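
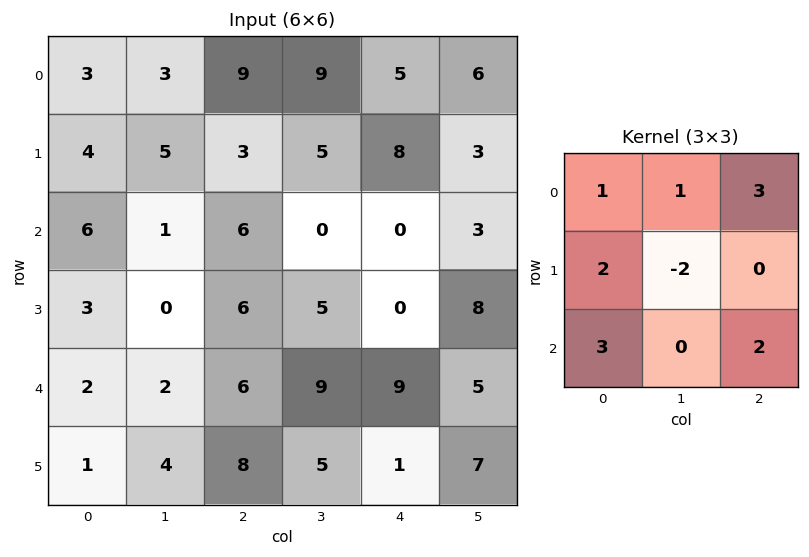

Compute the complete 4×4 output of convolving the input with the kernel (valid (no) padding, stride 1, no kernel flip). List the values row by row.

61 46 47 32
49 23 62 53
49 19 44 56
40 35 31 58

Output[0,0]: The receptive field on the input at this output position is [3 3 9 / 4 5 3 / 6 1 6]. Elementwise product with the kernel and sum: 3·1 + 3·1 + 9·3 + 4·2 + 5·-2 + 6·3 + 6·2.
Output[0,1]: The receptive field on the input at this output position is [3 9 9 / 5 3 5 / 1 6 0]. Elementwise product with the kernel and sum: 3·1 + 9·1 + 9·3 + 5·2 + 3·-2 + 1·3 + 0·2.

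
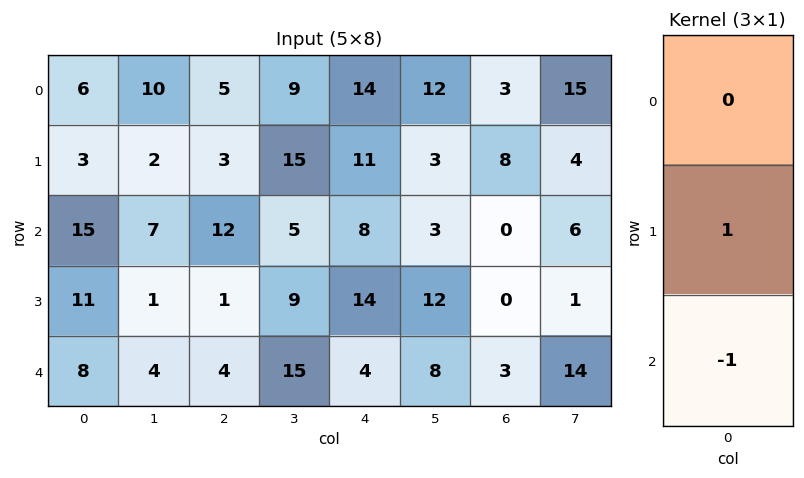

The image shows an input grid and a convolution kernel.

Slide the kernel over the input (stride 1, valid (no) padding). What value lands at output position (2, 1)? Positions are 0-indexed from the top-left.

The receptive field on the input at this output position is [7 / 1 / 4]. Elementwise product with the kernel and sum: 1·1 + 4·-1.

-3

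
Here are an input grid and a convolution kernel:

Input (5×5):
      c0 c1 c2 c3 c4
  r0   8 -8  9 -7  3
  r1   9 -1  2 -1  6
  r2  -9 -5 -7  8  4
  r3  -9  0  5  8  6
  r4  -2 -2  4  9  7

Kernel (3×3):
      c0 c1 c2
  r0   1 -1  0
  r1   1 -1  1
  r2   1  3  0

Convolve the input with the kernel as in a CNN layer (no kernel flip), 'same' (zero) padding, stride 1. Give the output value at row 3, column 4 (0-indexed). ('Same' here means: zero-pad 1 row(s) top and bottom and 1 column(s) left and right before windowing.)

36

The receptive field on the zero-padded input at this output position is [8 4 0 / 8 6 0 / 9 7 0]. Elementwise product with the kernel and sum: 8·1 + 4·-1 + 8·1 + 6·-1 + 0·1 + 9·1 + 7·3.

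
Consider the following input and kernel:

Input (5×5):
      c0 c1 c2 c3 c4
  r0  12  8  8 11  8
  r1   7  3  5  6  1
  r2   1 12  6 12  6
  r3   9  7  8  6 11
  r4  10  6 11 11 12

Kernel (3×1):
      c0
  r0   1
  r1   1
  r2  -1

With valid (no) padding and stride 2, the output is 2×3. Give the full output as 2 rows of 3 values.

18 7 3
0 3 5

Output[0,0]: The receptive field on the input at this output position is [12 / 7 / 1]. Elementwise product with the kernel and sum: 12·1 + 7·1 + 1·-1.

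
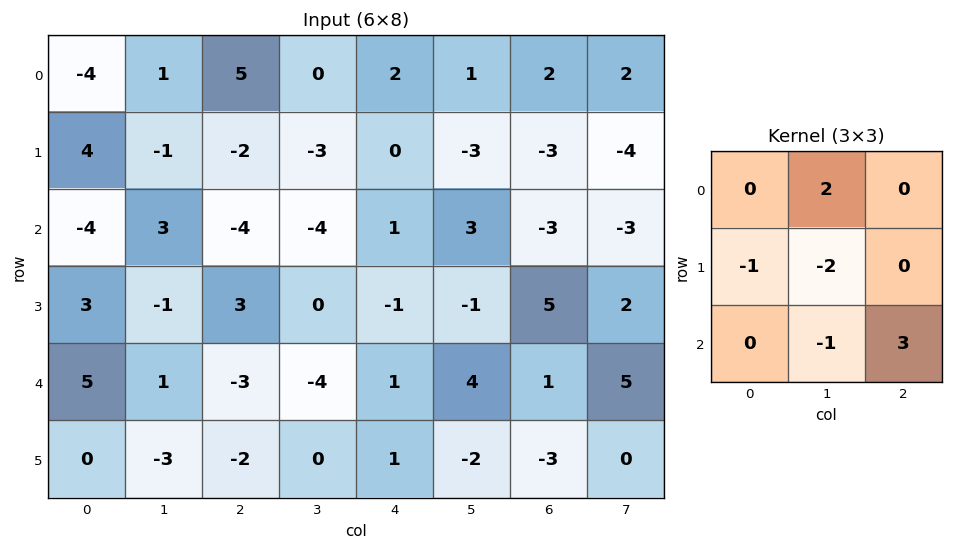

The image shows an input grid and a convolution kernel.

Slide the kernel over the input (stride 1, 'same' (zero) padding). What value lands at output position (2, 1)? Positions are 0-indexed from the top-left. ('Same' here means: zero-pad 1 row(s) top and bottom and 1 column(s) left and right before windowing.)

6

The receptive field on the zero-padded input at this output position is [4 -1 -2 / -4 3 -4 / 3 -1 3]. Elementwise product with the kernel and sum: -1·2 + -4·-1 + 3·-2 + -1·-1 + 3·3.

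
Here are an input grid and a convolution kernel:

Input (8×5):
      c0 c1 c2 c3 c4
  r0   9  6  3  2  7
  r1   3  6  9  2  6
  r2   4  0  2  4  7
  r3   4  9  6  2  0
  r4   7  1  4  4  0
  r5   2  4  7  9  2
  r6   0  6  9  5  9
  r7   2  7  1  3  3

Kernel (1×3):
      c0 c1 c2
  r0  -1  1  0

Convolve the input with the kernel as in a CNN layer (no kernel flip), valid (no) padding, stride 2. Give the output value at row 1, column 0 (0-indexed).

The receptive field on the input at this output position is [4 0 2]. Elementwise product with the kernel and sum: 4·-1 + 0·1.

-4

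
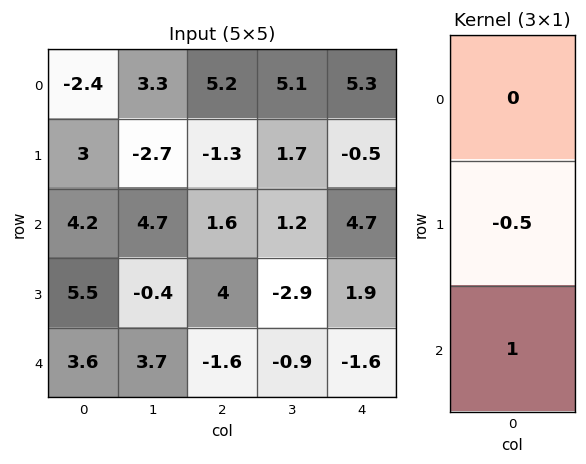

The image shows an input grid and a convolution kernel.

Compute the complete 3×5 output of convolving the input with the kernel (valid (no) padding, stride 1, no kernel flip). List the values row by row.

2.7 6.05 2.25 0.35 4.95
3.4 -2.75 3.2 -3.5 -0.45
0.85 3.9 -3.6 0.55 -2.55

Output[0,0]: The receptive field on the input at this output position is [-2.4 / 3 / 4.2]. Elementwise product with the kernel and sum: 3·-0.5 + 4.2·1.
Output[0,1]: The receptive field on the input at this output position is [3.3 / -2.7 / 4.7]. Elementwise product with the kernel and sum: -2.7·-0.5 + 4.7·1.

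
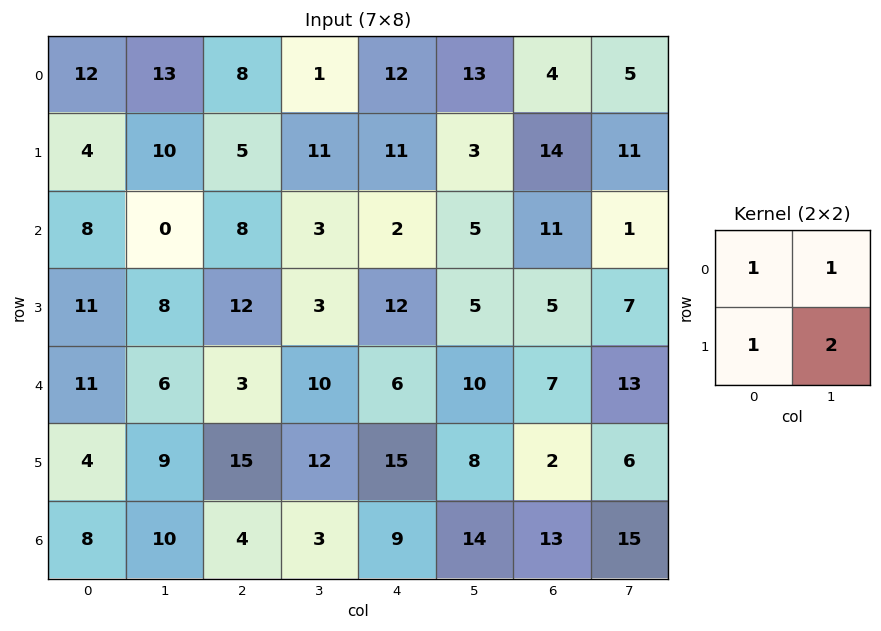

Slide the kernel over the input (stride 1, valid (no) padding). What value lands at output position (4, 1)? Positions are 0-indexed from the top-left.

48

The receptive field on the input at this output position is [6 3 / 9 15]. Elementwise product with the kernel and sum: 6·1 + 3·1 + 9·1 + 15·2.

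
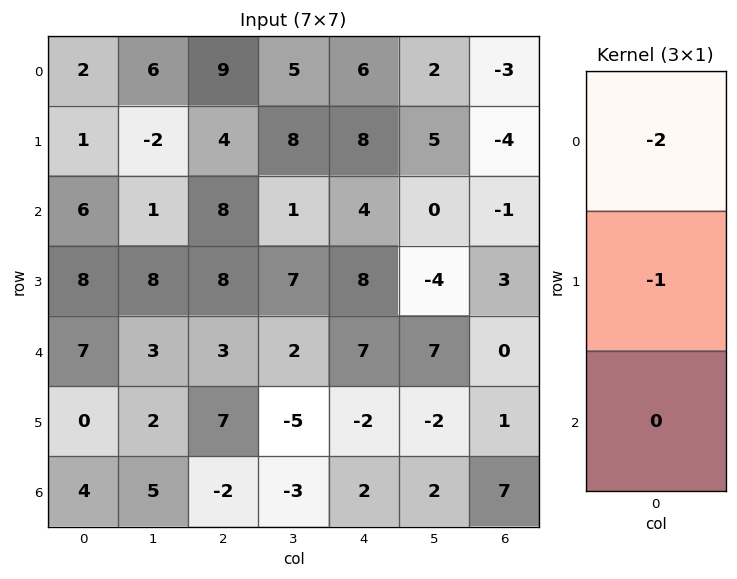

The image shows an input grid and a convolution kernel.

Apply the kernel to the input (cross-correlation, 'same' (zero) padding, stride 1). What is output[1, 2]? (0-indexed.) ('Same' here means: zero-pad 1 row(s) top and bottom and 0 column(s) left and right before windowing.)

-22

The receptive field on the zero-padded input at this output position is [9 / 4 / 8]. Elementwise product with the kernel and sum: 9·-2 + 4·-1.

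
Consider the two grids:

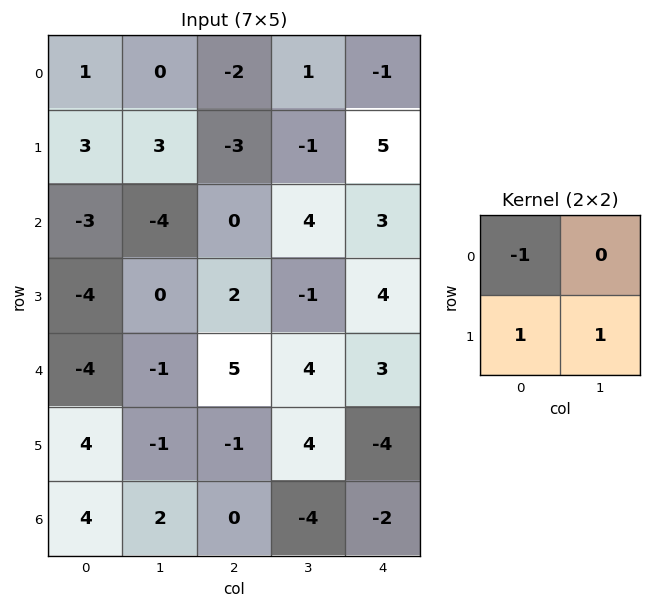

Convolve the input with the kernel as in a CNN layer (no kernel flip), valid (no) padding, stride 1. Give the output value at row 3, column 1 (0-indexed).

4

The receptive field on the input at this output position is [0 2 / -1 5]. Elementwise product with the kernel and sum: 0·-1 + -1·1 + 5·1.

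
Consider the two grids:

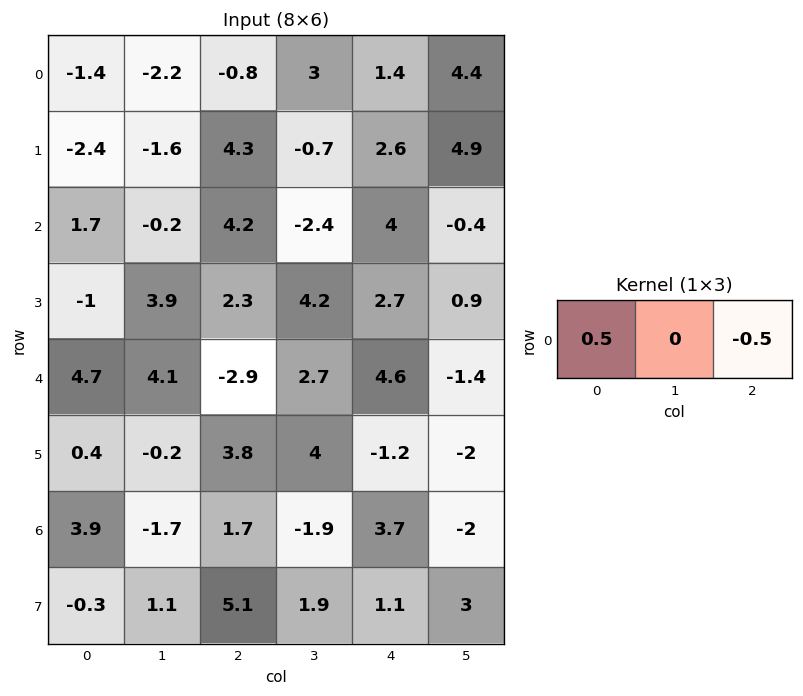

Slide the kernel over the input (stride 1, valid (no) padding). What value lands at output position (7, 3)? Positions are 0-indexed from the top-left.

The receptive field on the input at this output position is [1.9 1.1 3]. Elementwise product with the kernel and sum: 1.9·0.5 + 3·-0.5.

-0.55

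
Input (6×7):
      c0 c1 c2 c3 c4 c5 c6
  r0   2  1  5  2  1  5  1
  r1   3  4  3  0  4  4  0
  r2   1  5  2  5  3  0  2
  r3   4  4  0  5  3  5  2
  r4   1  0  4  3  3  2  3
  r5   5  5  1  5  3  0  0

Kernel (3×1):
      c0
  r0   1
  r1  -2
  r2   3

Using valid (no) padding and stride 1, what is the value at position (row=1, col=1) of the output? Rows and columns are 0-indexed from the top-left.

The receptive field on the input at this output position is [4 / 5 / 4]. Elementwise product with the kernel and sum: 4·1 + 5·-2 + 4·3.

6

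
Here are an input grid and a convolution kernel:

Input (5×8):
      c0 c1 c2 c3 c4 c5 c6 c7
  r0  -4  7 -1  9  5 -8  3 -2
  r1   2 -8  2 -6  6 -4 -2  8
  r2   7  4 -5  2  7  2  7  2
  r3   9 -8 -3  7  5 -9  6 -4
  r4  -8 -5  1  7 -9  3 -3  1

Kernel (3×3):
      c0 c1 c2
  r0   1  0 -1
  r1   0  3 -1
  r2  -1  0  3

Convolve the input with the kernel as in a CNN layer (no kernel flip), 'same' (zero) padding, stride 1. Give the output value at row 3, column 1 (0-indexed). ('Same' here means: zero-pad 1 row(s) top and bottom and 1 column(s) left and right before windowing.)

2

The receptive field on the zero-padded input at this output position is [7 4 -5 / 9 -8 -3 / -8 -5 1]. Elementwise product with the kernel and sum: 7·1 + -5·-1 + -8·3 + -3·-1 + -8·-1 + 1·3.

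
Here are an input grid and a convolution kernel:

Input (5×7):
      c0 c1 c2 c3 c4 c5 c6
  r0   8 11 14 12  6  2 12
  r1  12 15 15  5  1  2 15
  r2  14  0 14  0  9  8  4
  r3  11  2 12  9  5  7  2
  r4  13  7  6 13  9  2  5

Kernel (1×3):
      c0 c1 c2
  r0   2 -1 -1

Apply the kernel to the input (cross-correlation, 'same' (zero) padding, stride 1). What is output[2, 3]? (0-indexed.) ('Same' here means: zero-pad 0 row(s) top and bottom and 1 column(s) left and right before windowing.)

The receptive field on the zero-padded input at this output position is [14 0 9]. Elementwise product with the kernel and sum: 14·2 + 0·-1 + 9·-1.

19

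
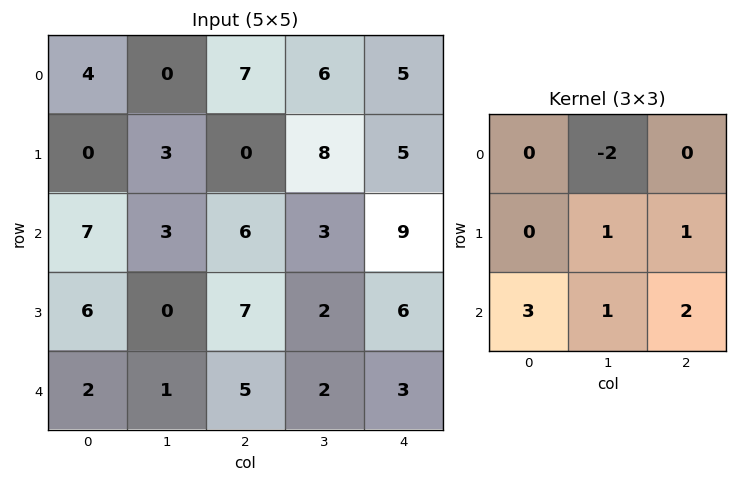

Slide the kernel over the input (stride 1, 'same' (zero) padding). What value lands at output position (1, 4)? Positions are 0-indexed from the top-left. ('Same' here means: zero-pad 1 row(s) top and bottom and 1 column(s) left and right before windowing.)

The receptive field on the zero-padded input at this output position is [6 5 0 / 8 5 0 / 3 9 0]. Elementwise product with the kernel and sum: 5·-2 + 5·1 + 0·1 + 3·3 + 9·1 + 0·2.

13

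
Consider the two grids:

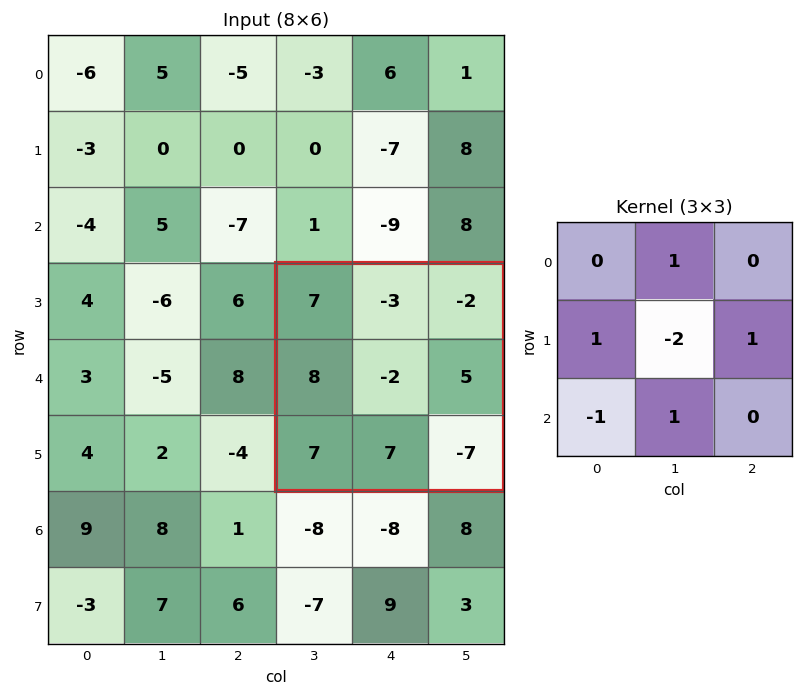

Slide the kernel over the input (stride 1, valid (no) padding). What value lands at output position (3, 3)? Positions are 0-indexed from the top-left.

The receptive field on the input at this output position is [7 -3 -2 / 8 -2 5 / 7 7 -7]. Elementwise product with the kernel and sum: -3·1 + 8·1 + -2·-2 + 5·1 + 7·-1 + 7·1.

14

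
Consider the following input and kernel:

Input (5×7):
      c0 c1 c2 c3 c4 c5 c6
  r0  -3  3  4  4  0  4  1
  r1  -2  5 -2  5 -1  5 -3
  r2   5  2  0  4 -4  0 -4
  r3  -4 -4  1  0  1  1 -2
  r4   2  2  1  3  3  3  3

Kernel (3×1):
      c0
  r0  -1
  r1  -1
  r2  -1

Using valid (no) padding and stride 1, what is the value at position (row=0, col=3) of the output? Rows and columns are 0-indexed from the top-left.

-13

The receptive field on the input at this output position is [4 / 5 / 4]. Elementwise product with the kernel and sum: 4·-1 + 5·-1 + 4·-1.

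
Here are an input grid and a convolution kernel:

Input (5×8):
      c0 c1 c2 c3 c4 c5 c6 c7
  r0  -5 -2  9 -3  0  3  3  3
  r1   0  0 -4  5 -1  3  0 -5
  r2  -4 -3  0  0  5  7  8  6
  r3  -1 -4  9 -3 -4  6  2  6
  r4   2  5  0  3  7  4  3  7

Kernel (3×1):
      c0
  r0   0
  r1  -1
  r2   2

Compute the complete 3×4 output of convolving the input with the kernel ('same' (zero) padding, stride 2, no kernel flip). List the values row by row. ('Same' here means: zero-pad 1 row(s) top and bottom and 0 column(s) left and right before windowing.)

5 -17 -2 -3
2 18 -13 -4
-2 0 -7 -3

Output[0,0]: The receptive field on the zero-padded input at this output position is [0 / -5 / 0]. Elementwise product with the kernel and sum: -5·-1 + 0·2.
Output[0,1]: The receptive field on the zero-padded input at this output position is [0 / 9 / -4]. Elementwise product with the kernel and sum: 9·-1 + -4·2.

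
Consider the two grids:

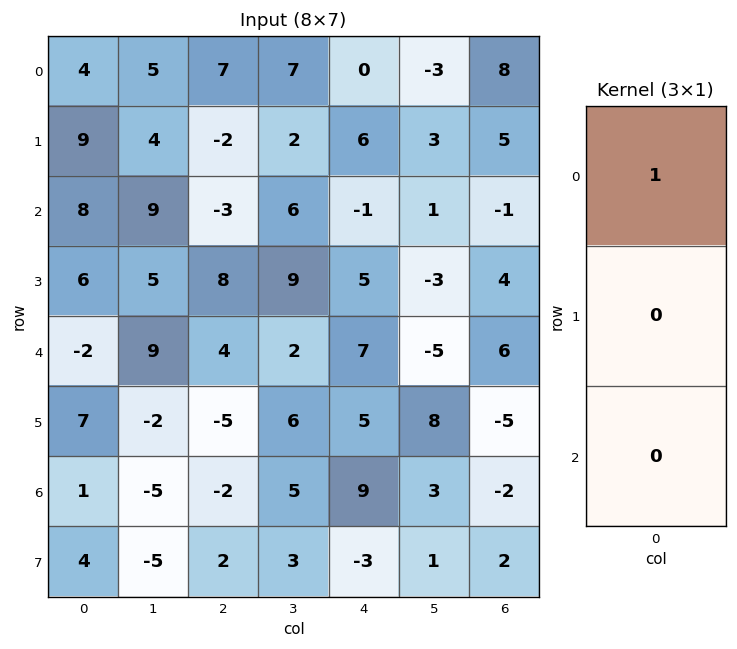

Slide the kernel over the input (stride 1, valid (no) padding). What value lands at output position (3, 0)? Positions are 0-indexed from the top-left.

6

The receptive field on the input at this output position is [6 / -2 / 7]. Elementwise product with the kernel and sum: 6·1.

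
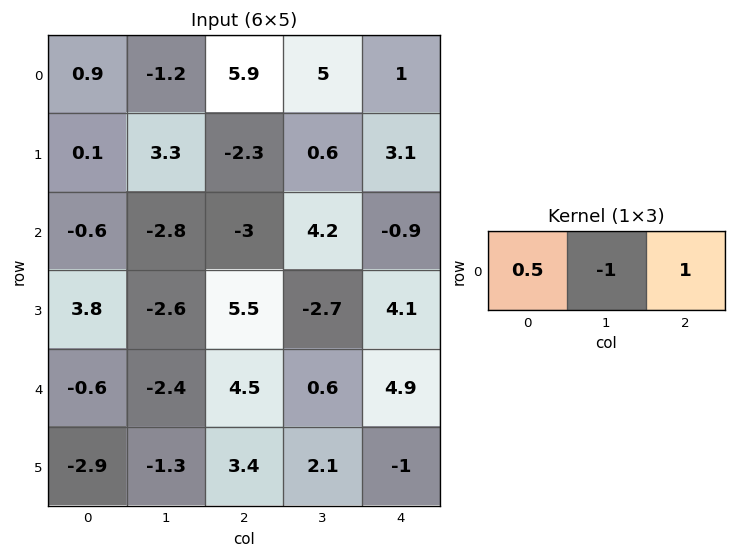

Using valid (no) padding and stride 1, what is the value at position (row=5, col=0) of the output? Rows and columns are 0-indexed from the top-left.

The receptive field on the input at this output position is [-2.9 -1.3 3.4]. Elementwise product with the kernel and sum: -2.9·0.5 + -1.3·-1 + 3.4·1.

3.25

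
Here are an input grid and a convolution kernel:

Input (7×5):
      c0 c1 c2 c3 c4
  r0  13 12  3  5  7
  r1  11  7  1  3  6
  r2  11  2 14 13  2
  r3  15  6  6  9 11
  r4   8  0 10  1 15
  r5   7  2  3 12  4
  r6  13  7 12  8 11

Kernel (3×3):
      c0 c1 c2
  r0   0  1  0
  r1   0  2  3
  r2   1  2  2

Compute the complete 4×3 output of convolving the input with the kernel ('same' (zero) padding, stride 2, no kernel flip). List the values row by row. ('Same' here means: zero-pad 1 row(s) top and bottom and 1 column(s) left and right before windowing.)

Output[0,0]: The receptive field on the zero-padded input at this output position is [0 0 0 / 0 13 12 / 0 11 7]. Elementwise product with the kernel and sum: 0·1 + 13·2 + 12·3 + 0·1 + 11·2 + 7·2.
Output[0,1]: The receptive field on the zero-padded input at this output position is [0 0 0 / 12 3 5 / 7 1 3]. Elementwise product with the kernel and sum: 0·1 + 3·2 + 5·3 + 7·1 + 1·2 + 3·2.

98 36 29
81 104 41
49 61 61
54 51 26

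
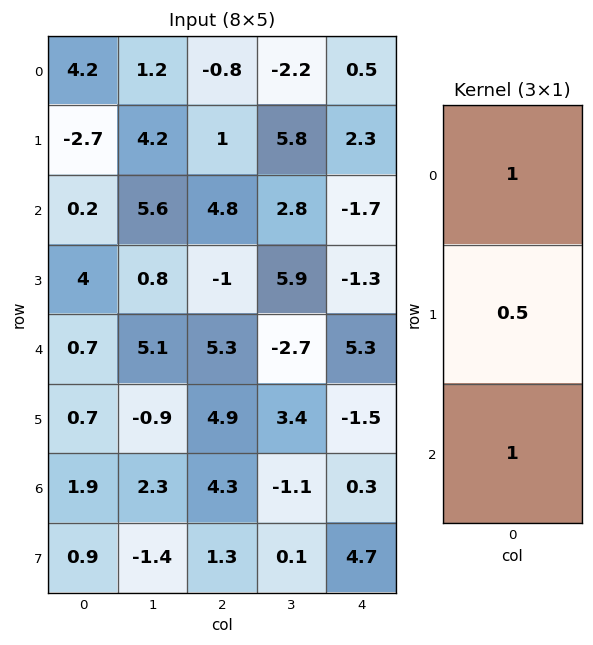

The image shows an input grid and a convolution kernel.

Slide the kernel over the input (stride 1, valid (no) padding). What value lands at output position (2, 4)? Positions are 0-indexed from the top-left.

The receptive field on the input at this output position is [-1.7 / -1.3 / 5.3]. Elementwise product with the kernel and sum: -1.7·1 + -1.3·0.5 + 5.3·1.

2.95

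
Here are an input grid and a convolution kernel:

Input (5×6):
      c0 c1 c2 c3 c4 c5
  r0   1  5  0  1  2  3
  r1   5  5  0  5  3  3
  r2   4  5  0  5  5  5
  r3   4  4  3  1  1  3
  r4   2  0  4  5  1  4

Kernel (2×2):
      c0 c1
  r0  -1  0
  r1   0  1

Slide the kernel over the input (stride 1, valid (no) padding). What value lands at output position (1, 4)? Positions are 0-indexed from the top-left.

The receptive field on the input at this output position is [3 3 / 5 5]. Elementwise product with the kernel and sum: 3·-1 + 5·1.

2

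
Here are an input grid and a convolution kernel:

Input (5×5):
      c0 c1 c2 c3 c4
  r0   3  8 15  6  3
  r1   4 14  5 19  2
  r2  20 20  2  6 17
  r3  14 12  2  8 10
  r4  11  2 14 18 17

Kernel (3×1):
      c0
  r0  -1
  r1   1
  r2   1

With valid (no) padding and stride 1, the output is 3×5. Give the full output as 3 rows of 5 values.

21 26 -8 19 16
30 18 -1 -5 25
5 -6 14 20 10

Output[0,0]: The receptive field on the input at this output position is [3 / 4 / 20]. Elementwise product with the kernel and sum: 3·-1 + 4·1 + 20·1.
Output[0,1]: The receptive field on the input at this output position is [8 / 14 / 20]. Elementwise product with the kernel and sum: 8·-1 + 14·1 + 20·1.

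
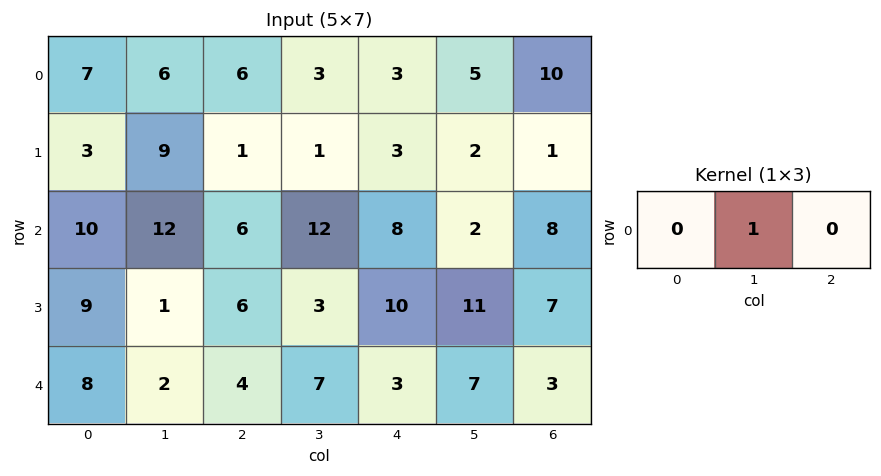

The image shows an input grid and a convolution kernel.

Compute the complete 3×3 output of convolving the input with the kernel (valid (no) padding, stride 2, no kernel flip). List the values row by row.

Output[0,0]: The receptive field on the input at this output position is [7 6 6]. Elementwise product with the kernel and sum: 6·1.
Output[0,1]: The receptive field on the input at this output position is [6 3 3]. Elementwise product with the kernel and sum: 3·1.

6 3 5
12 12 2
2 7 7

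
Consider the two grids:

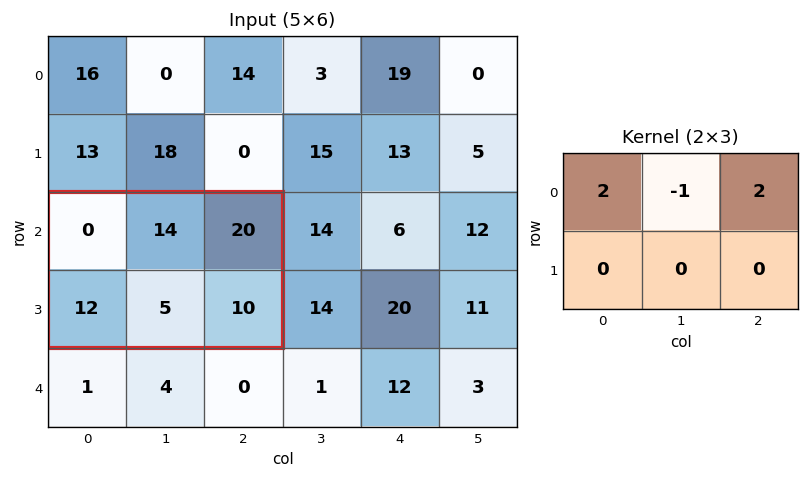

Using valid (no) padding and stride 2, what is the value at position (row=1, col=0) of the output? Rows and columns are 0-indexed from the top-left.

The receptive field on the input at this output position is [0 14 20 / 12 5 10]. Elementwise product with the kernel and sum: 0·2 + 14·-1 + 20·2.

26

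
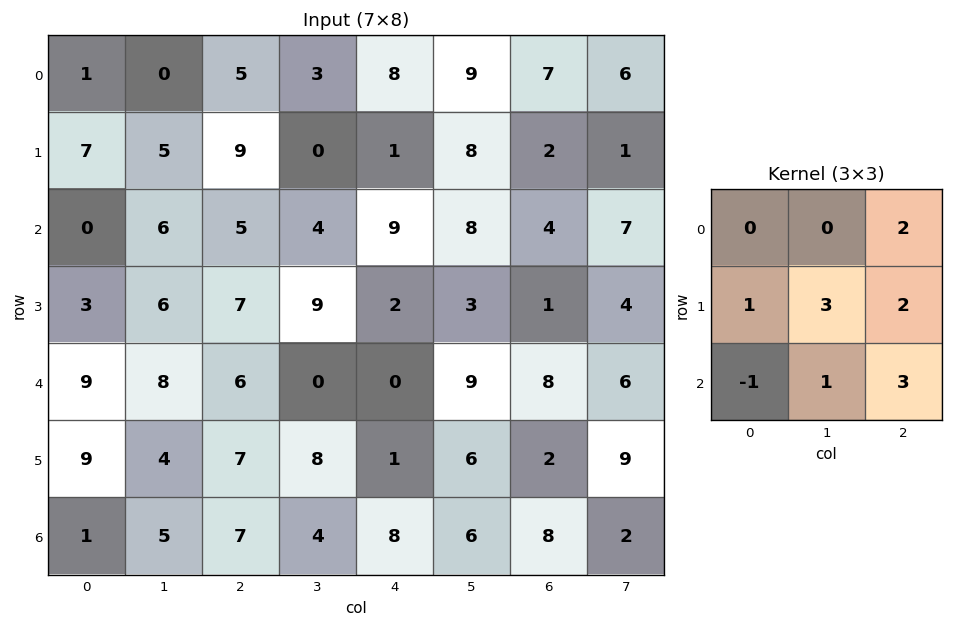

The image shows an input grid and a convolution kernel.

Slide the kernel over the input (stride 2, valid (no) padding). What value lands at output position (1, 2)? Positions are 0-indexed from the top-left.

54

The receptive field on the input at this output position is [9 8 4 / 2 3 1 / 0 9 8]. Elementwise product with the kernel and sum: 4·2 + 2·1 + 3·3 + 1·2 + 0·-1 + 9·1 + 8·3.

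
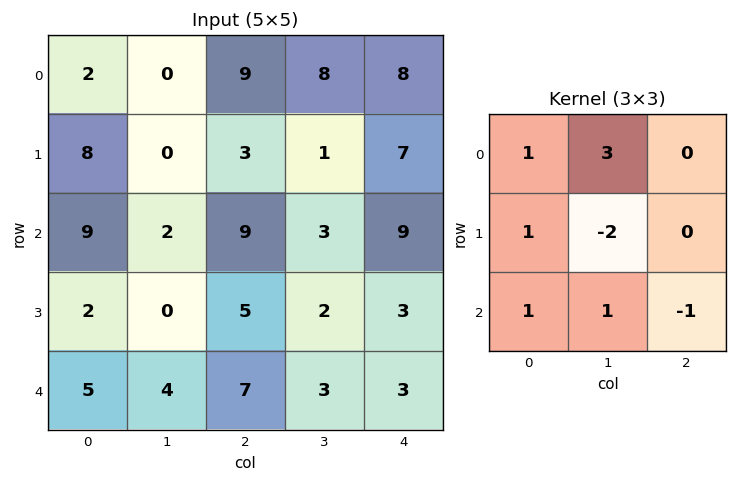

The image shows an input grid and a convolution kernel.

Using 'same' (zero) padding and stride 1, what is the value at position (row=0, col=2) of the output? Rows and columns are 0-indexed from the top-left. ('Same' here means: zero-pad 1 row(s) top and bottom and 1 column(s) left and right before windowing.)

The receptive field on the zero-padded input at this output position is [0 0 0 / 0 9 8 / 0 3 1]. Elementwise product with the kernel and sum: 0·1 + 0·3 + 0·1 + 9·-2 + 0·1 + 3·1 + 1·-1.

-16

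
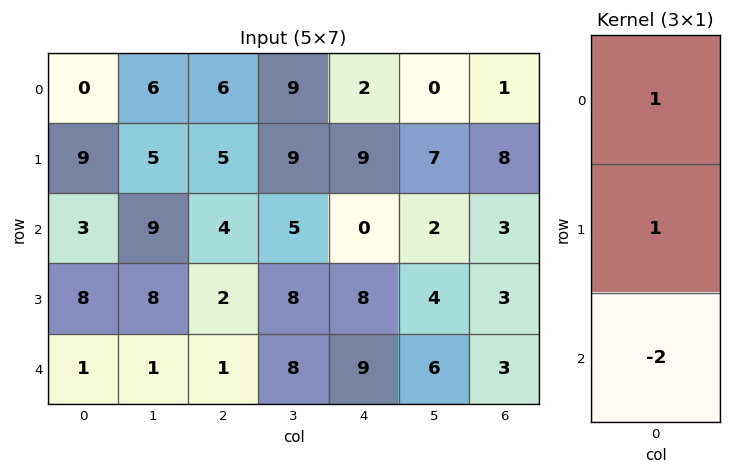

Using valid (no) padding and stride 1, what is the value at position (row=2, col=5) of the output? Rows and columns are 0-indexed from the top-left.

-6

The receptive field on the input at this output position is [2 / 4 / 6]. Elementwise product with the kernel and sum: 2·1 + 4·1 + 6·-2.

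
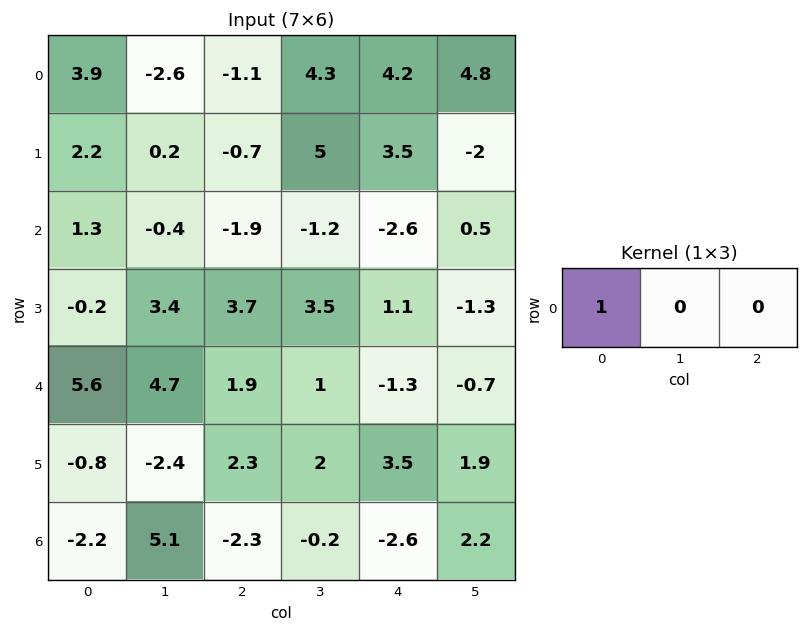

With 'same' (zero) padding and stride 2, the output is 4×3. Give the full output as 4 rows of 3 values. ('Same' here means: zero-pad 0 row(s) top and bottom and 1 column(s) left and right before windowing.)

Output[0,0]: The receptive field on the zero-padded input at this output position is [0 3.9 -2.6]. Elementwise product with the kernel and sum: 0·1.
Output[0,1]: The receptive field on the zero-padded input at this output position is [-2.6 -1.1 4.3]. Elementwise product with the kernel and sum: -2.6·1.

0 -2.6 4.3
0 -0.4 -1.2
0 4.7 1
0 5.1 -0.2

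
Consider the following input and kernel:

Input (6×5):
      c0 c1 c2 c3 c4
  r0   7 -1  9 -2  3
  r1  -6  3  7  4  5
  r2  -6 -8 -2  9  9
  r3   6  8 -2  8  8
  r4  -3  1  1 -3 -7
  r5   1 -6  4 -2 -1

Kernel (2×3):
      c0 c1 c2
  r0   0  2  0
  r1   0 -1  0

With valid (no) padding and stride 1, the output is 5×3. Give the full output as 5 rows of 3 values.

-5 11 -8
14 16 -1
-24 -2 10
15 -5 19
8 -2 -4

Output[0,0]: The receptive field on the input at this output position is [7 -1 9 / -6 3 7]. Elementwise product with the kernel and sum: -1·2 + 3·-1.
Output[0,1]: The receptive field on the input at this output position is [-1 9 -2 / 3 7 4]. Elementwise product with the kernel and sum: 9·2 + 7·-1.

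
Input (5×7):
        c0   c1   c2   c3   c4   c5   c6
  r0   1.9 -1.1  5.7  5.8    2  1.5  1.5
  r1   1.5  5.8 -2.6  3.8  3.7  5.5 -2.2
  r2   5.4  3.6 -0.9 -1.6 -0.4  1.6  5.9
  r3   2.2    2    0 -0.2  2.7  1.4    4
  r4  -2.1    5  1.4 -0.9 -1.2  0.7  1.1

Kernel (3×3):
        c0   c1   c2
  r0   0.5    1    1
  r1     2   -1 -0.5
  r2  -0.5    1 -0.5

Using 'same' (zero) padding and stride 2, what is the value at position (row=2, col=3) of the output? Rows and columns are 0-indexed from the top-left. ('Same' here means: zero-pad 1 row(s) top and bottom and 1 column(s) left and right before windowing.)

The receptive field on the zero-padded input at this output position is [1.4 4 0 / 0.7 1.1 0 / 0 0 0]. Elementwise product with the kernel and sum: 1.4·0.5 + 4·1 + 0·1 + 0.7·2 + 1.1·-1 + 0·-0.5 + 0·-0.5 + 0·1 + 0·-0.5.

5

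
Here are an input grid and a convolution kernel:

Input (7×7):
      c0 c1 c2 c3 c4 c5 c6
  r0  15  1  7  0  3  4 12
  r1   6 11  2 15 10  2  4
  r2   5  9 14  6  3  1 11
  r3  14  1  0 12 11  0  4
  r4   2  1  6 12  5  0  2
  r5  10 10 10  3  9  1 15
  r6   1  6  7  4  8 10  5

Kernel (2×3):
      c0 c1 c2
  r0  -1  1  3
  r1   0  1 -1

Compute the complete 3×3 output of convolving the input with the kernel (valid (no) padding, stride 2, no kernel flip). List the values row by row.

16 7 35
47 2 27
17 15 -13

Output[0,0]: The receptive field on the input at this output position is [15 1 7 / 6 11 2]. Elementwise product with the kernel and sum: 15·-1 + 1·1 + 7·3 + 11·1 + 2·-1.
Output[0,1]: The receptive field on the input at this output position is [7 0 3 / 2 15 10]. Elementwise product with the kernel and sum: 7·-1 + 0·1 + 3·3 + 15·1 + 10·-1.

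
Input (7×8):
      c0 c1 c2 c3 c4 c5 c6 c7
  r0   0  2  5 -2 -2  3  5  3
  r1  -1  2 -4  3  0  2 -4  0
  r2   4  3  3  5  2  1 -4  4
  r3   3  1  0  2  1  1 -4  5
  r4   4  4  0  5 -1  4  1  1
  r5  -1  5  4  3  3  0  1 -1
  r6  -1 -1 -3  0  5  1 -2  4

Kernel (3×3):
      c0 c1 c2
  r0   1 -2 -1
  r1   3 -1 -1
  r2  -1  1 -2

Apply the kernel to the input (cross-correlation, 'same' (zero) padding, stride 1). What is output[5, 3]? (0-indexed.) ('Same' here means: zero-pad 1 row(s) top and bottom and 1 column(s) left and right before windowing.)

The receptive field on the zero-padded input at this output position is [0 5 -1 / 4 3 3 / -3 0 5]. Elementwise product with the kernel and sum: 0·1 + 5·-2 + -1·-1 + 4·3 + 3·-1 + 3·-1 + -3·-1 + 0·1 + 5·-2.

-10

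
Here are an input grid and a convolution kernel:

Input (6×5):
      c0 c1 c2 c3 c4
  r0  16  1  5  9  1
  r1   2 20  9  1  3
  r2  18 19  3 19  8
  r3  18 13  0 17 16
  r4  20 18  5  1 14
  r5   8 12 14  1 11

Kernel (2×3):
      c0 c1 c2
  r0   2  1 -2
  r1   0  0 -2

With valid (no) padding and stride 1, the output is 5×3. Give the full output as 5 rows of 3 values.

Output[0,0]: The receptive field on the input at this output position is [16 1 5 / 2 20 9]. Elementwise product with the kernel and sum: 16·2 + 1·1 + 5·-2 + 9·-2.
Output[0,1]: The receptive field on the input at this output position is [1 5 9 / 20 9 1]. Elementwise product with the kernel and sum: 1·2 + 5·1 + 9·-2 + 1·-2.

5 -13 11
0 9 -3
49 -31 -23
39 -10 -43
20 37 -39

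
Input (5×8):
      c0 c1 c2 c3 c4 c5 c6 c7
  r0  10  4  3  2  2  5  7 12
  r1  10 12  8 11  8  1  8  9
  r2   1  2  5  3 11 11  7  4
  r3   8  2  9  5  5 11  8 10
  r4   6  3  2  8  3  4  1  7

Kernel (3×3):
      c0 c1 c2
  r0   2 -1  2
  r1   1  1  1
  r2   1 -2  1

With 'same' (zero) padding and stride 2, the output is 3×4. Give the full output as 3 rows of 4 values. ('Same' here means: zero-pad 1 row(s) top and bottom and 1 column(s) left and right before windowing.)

Output[0,0]: The receptive field on the zero-padded input at this output position is [0 0 0 / 0 10 4 / 0 10 12]. Elementwise product with the kernel and sum: 0·2 + 0·-1 + 0·2 + 0·1 + 10·1 + 4·1 + 0·1 + 10·-2 + 12·1.
Output[0,1]: The receptive field on the zero-padded input at this output position is [0 0 0 / 4 3 2 / 12 8 11]. Elementwise product with the kernel and sum: 0·2 + 0·-1 + 0·2 + 4·1 + 3·1 + 2·1 + 12·1 + 8·-2 + 11·1.

6 16 5 18
3 37 47 39
5 18 42 46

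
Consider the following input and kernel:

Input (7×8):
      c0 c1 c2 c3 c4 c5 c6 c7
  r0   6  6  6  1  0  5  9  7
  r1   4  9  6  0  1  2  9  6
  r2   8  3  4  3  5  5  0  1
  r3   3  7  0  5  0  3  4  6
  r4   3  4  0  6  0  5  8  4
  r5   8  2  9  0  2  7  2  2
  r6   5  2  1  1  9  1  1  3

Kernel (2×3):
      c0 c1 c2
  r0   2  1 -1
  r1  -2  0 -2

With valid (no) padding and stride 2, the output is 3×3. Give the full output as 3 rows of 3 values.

Output[0,0]: The receptive field on the input at this output position is [6 6 6 / 4 9 6]. Elementwise product with the kernel and sum: 6·2 + 6·1 + 6·-1 + 4·-2 + 6·-2.
Output[0,1]: The receptive field on the input at this output position is [6 1 0 / 6 0 1]. Elementwise product with the kernel and sum: 6·2 + 1·1 + 0·-1 + 6·-2 + 1·-2.

-8 -1 -24
9 6 7
-24 -16 -11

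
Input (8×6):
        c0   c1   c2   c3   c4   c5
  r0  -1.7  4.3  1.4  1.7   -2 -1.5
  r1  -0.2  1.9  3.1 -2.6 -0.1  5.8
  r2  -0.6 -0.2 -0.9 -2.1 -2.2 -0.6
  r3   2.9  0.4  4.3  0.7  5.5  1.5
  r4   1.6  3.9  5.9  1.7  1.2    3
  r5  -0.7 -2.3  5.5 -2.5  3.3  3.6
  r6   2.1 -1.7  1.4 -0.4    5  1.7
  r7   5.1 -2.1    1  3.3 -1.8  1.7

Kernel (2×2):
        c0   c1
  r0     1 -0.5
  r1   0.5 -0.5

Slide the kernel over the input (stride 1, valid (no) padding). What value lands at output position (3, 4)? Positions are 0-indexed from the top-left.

The receptive field on the input at this output position is [5.5 1.5 / 1.2 3]. Elementwise product with the kernel and sum: 5.5·1 + 1.5·-0.5 + 1.2·0.5 + 3·-0.5.

3.85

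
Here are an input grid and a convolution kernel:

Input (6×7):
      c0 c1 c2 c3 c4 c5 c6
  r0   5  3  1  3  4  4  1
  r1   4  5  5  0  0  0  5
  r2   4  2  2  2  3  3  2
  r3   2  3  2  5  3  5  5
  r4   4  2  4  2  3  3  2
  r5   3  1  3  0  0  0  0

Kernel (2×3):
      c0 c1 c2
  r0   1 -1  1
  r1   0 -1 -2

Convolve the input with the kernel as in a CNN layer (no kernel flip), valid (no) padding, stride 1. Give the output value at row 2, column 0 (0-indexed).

-3

The receptive field on the input at this output position is [4 2 2 / 2 3 2]. Elementwise product with the kernel and sum: 4·1 + 2·-1 + 2·1 + 3·-1 + 2·-2.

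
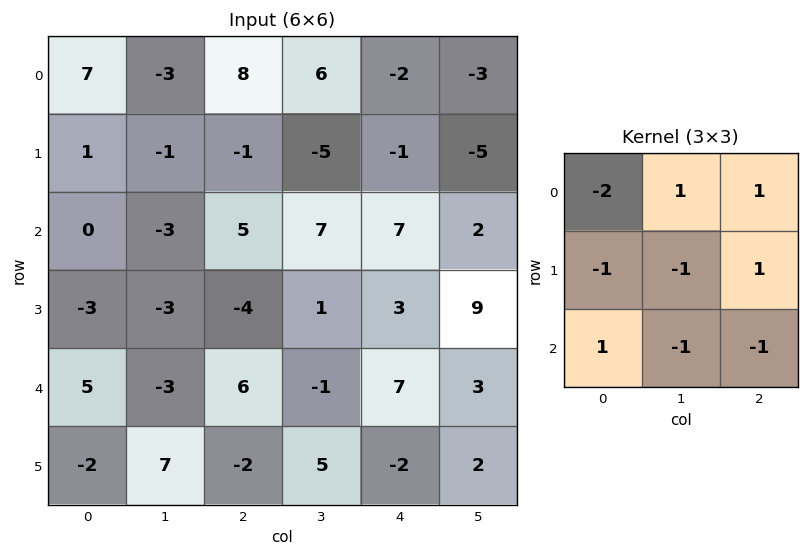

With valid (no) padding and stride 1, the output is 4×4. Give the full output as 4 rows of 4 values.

Output[0,0]: The receptive field on the input at this output position is [7 -3 8 / 1 -1 -1 / 0 -3 5]. Elementwise product with the kernel and sum: 7·-2 + -3·1 + 8·1 + 1·-1 + -1·-1 + -1·1 + 0·1 + -3·-1 + 5·-1.
Output[0,1]: The receptive field on the input at this output position is [-3 8 6 / -1 -1 -5 / -3 5 7]. Elementwise product with the kernel and sum: -3·-2 + 8·1 + 6·1 + -1·-1 + -1·-1 + -5·1 + -3·1 + 5·-1 + 7·-1.

-12 2 -16 -18
8 1 -17 -19
6 18 10 -11
-4 3 9 12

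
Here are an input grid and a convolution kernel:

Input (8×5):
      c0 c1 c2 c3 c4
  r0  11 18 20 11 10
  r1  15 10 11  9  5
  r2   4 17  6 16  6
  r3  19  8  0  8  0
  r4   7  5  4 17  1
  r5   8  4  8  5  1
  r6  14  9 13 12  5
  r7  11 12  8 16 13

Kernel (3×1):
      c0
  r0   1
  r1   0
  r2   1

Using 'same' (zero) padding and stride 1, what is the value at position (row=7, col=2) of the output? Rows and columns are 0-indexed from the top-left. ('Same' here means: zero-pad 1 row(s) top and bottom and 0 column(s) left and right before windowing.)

13

The receptive field on the zero-padded input at this output position is [13 / 8 / 0]. Elementwise product with the kernel and sum: 13·1 + 0·1.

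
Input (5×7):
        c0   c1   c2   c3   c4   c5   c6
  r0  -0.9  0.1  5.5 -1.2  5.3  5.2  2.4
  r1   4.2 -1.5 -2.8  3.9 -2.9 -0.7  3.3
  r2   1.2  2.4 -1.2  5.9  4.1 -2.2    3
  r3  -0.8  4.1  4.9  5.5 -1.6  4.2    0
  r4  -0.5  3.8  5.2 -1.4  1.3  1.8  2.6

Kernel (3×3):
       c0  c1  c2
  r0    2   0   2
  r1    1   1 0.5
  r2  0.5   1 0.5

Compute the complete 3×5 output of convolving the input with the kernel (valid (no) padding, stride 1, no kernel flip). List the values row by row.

Output[0,0]: The receptive field on the input at this output position is [-0.9 0.1 5.5 / 4.2 -1.5 -2.8 / 1.2 2.4 -1.2]. Elementwise product with the kernel and sum: -0.9·2 + 5.5·2 + 4.2·1 + -1.5·1 + -2.8·0.5 + 1.2·0.5 + 2.4·1 + -1.2·0.5.

12.9 -1.6 28.6 14.6 14.8
11.95 18.65 2.5 18.55 7.6
11.9 34.75 17.25 14.9 20.55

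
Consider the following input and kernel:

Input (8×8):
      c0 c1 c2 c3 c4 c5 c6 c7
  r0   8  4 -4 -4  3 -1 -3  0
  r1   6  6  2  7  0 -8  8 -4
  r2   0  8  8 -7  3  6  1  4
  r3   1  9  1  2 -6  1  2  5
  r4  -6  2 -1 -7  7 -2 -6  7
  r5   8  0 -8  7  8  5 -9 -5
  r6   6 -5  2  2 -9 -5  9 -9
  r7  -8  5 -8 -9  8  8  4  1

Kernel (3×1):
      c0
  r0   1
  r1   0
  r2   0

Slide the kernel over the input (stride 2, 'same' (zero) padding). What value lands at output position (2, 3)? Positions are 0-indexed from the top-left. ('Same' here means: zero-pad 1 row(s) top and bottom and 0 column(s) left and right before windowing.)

2

The receptive field on the zero-padded input at this output position is [2 / -6 / -9]. Elementwise product with the kernel and sum: 2·1.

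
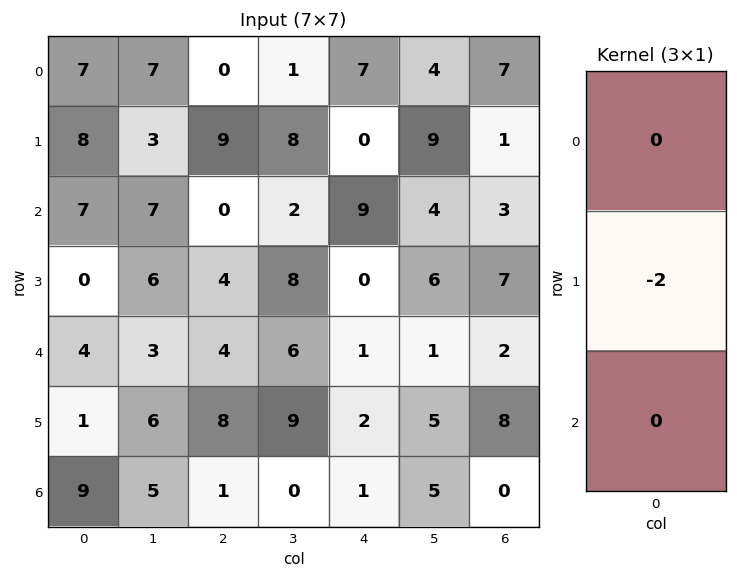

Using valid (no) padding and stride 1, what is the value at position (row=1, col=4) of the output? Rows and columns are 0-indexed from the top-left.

The receptive field on the input at this output position is [0 / 9 / 0]. Elementwise product with the kernel and sum: 9·-2.

-18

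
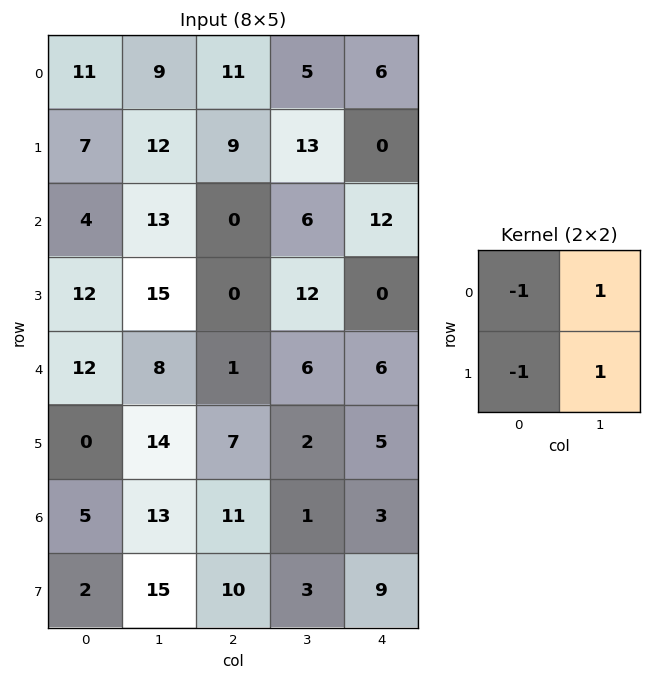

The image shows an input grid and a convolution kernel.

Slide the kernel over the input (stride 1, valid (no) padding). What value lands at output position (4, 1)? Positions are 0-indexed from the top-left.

The receptive field on the input at this output position is [8 1 / 14 7]. Elementwise product with the kernel and sum: 8·-1 + 1·1 + 14·-1 + 7·1.

-14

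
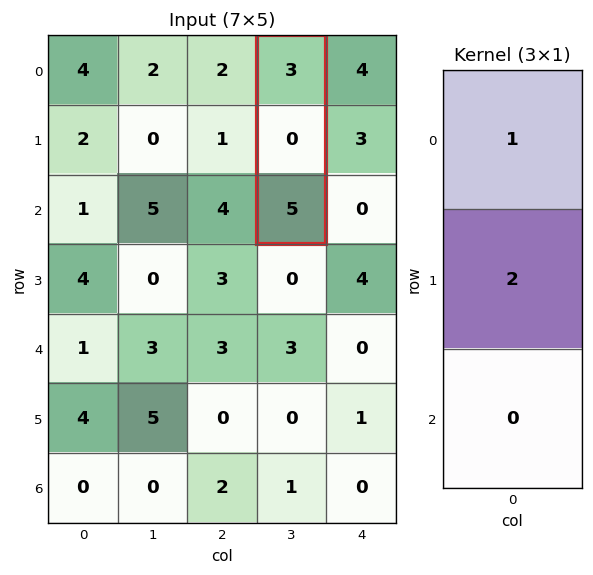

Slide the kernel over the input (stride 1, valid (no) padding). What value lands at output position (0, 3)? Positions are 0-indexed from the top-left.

The receptive field on the input at this output position is [3 / 0 / 5]. Elementwise product with the kernel and sum: 3·1 + 0·2.

3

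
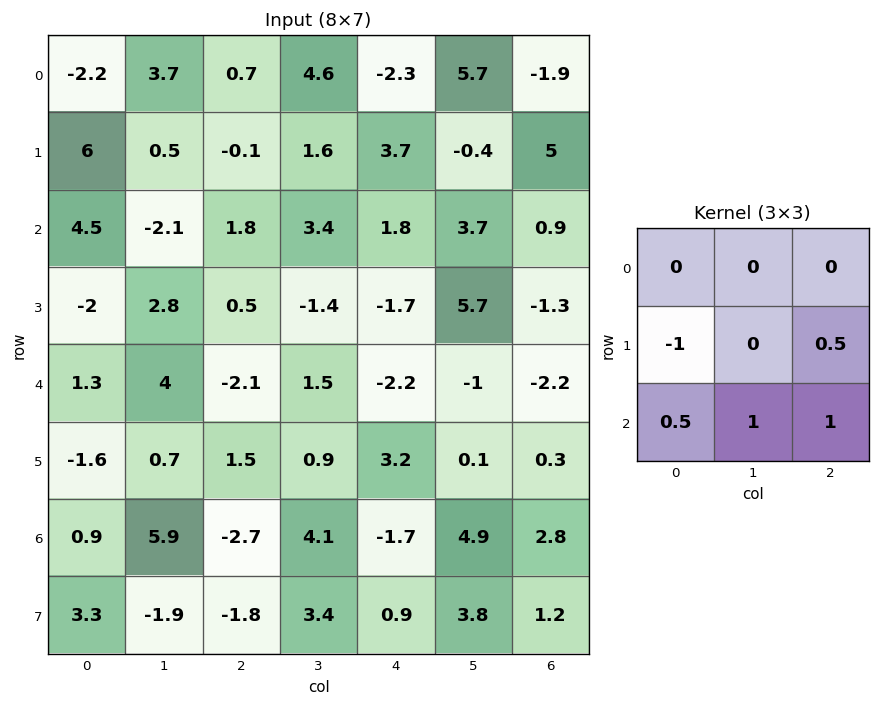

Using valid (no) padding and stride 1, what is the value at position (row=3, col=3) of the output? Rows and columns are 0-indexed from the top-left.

The receptive field on the input at this output position is [-1.4 -1.7 5.7 / 1.5 -2.2 -1 / 0.9 3.2 0.1]. Elementwise product with the kernel and sum: 1.5·-1 + -1·0.5 + 0.9·0.5 + 3.2·1 + 0.1·1.

1.75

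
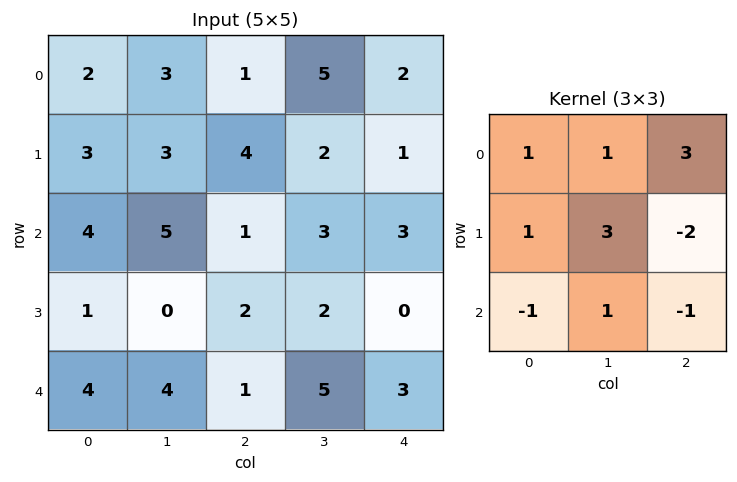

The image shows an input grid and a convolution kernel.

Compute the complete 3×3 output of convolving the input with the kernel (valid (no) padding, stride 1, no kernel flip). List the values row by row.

Output[0,0]: The receptive field on the input at this output position is [2 3 1 / 3 3 4 / 4 5 1]. Elementwise product with the kernel and sum: 2·1 + 3·1 + 1·3 + 3·1 + 3·3 + 4·-2 + 4·-1 + 5·1 + 1·-1.

12 23 19
32 15 13
8 9 22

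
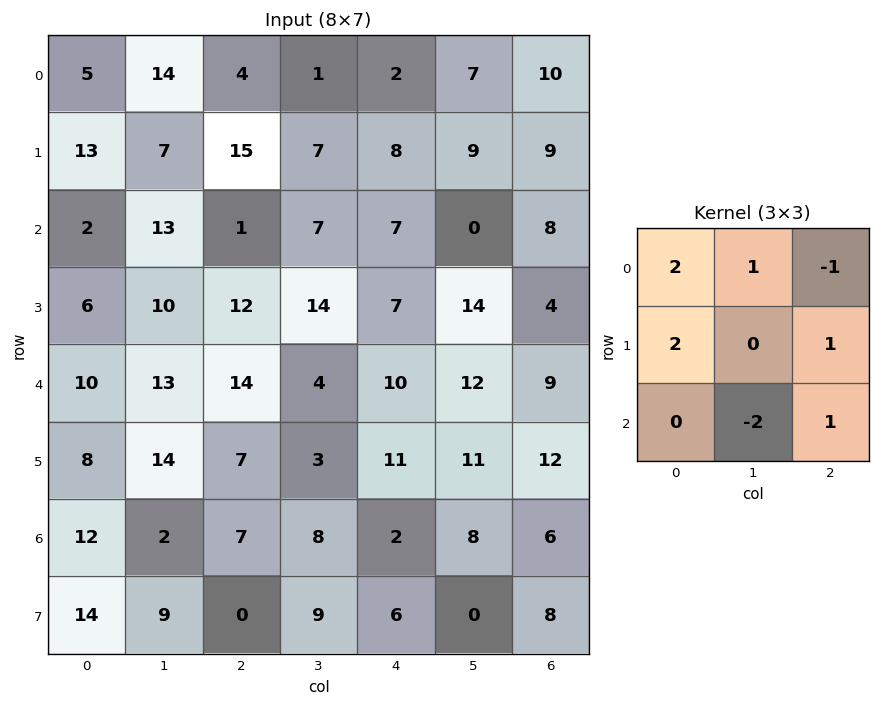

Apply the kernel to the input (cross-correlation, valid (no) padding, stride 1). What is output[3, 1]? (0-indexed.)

37

The receptive field on the input at this output position is [10 12 14 / 13 14 4 / 14 7 3]. Elementwise product with the kernel and sum: 10·2 + 12·1 + 14·-1 + 13·2 + 4·1 + 7·-2 + 3·1.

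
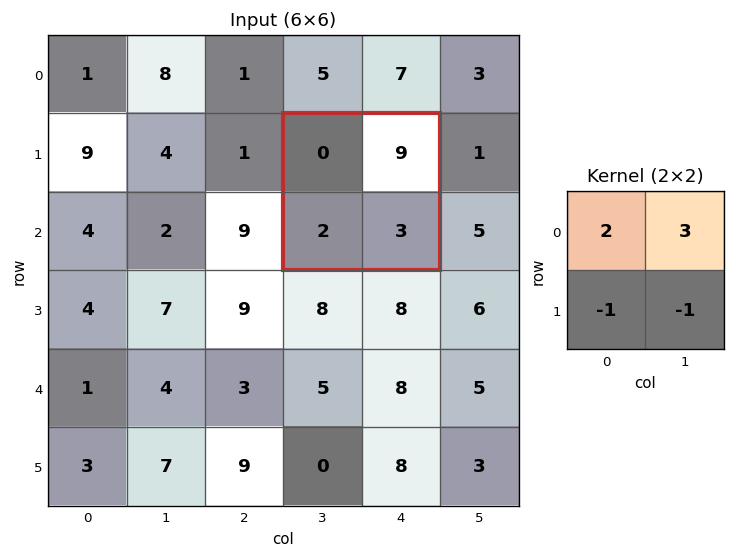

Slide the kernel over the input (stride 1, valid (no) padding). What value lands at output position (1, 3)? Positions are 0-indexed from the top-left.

22

The receptive field on the input at this output position is [0 9 / 2 3]. Elementwise product with the kernel and sum: 0·2 + 9·3 + 2·-1 + 3·-1.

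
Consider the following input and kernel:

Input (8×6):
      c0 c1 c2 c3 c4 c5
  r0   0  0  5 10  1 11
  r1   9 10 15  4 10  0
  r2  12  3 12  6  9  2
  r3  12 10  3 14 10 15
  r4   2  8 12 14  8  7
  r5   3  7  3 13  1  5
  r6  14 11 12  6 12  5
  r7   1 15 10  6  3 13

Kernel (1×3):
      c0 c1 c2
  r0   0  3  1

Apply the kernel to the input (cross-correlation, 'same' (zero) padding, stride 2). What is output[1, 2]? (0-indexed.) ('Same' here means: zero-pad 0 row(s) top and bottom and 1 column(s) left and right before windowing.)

29

The receptive field on the zero-padded input at this output position is [6 9 2]. Elementwise product with the kernel and sum: 9·3 + 2·1.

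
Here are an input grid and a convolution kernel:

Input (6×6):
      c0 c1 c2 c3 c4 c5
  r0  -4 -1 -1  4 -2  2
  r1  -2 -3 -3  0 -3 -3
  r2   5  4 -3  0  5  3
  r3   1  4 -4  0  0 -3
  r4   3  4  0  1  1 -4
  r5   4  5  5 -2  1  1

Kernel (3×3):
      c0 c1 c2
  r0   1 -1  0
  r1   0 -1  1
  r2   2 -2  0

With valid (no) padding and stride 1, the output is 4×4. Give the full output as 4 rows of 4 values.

-1 17 -14 -4
-12 19 -6 1
-9 19 -5 -8
-9 9 10 -11

Output[0,0]: The receptive field on the input at this output position is [-4 -1 -1 / -2 -3 -3 / 5 4 -3]. Elementwise product with the kernel and sum: -4·1 + -1·-1 + -3·-1 + -3·1 + 5·2 + 4·-2.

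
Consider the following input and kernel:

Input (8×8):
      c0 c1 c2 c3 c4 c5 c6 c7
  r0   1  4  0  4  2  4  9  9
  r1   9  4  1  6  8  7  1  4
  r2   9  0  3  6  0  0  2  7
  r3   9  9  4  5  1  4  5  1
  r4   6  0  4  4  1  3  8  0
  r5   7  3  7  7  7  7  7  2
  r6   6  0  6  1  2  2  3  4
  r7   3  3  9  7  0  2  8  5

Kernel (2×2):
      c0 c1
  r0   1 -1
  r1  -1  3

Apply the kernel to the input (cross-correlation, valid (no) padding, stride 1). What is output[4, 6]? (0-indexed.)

7

The receptive field on the input at this output position is [8 0 / 7 2]. Elementwise product with the kernel and sum: 8·1 + 0·-1 + 7·-1 + 2·3.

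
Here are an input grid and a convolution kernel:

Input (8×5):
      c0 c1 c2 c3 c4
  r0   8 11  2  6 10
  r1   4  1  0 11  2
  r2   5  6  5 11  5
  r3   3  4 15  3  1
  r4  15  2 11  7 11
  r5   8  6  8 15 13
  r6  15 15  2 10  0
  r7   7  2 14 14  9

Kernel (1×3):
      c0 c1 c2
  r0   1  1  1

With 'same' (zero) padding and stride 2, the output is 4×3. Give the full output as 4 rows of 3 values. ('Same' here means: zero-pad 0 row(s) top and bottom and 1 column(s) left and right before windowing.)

Output[0,0]: The receptive field on the zero-padded input at this output position is [0 8 11]. Elementwise product with the kernel and sum: 0·1 + 8·1 + 11·1.
Output[0,1]: The receptive field on the zero-padded input at this output position is [11 2 6]. Elementwise product with the kernel and sum: 11·1 + 2·1 + 6·1.

19 19 16
11 22 16
17 20 18
30 27 10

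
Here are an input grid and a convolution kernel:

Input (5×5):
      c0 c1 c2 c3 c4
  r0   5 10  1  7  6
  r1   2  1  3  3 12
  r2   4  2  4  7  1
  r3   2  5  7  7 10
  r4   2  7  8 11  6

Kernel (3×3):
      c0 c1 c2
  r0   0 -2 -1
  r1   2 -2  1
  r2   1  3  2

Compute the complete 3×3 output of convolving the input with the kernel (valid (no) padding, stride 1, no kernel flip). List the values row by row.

Output[0,0]: The receptive field on the input at this output position is [5 10 1 / 2 1 3 / 4 2 4]. Elementwise product with the kernel and sum: 10·-2 + 1·-1 + 2·2 + 1·-2 + 3·1 + 4·1 + 2·3 + 4·2.
Output[0,1]: The receptive field on the input at this output position is [10 1 7 / 1 3 3 / 2 4 7]. Elementwise product with the kernel and sum: 1·-2 + 7·-1 + 1·2 + 3·-2 + 3·1 + 2·1 + 4·3 + 7·2.

2 18 19
34 34 25
32 41 48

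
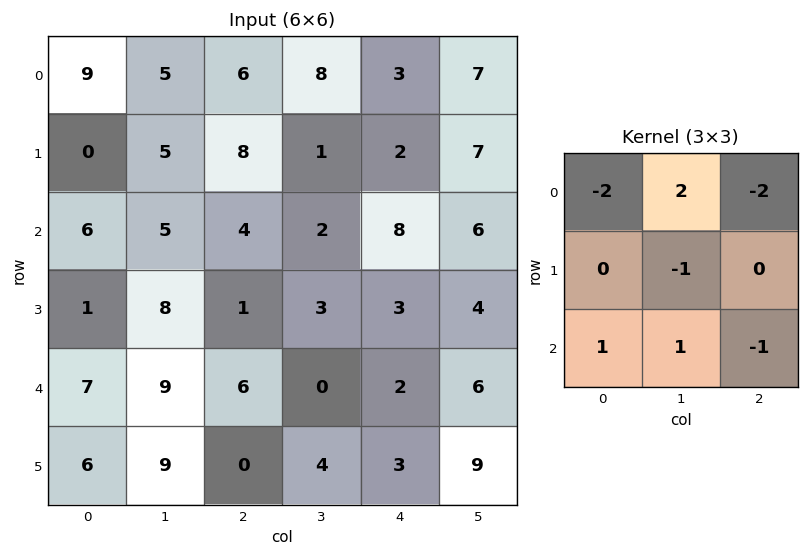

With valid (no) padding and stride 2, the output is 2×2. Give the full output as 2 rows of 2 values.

Output[0,0]: The receptive field on the input at this output position is [9 5 6 / 0 5 8 / 6 5 4]. Elementwise product with the kernel and sum: 9·-2 + 5·2 + 6·-2 + 5·-1 + 6·1 + 5·1 + 4·-1.

-18 -5
-8 -19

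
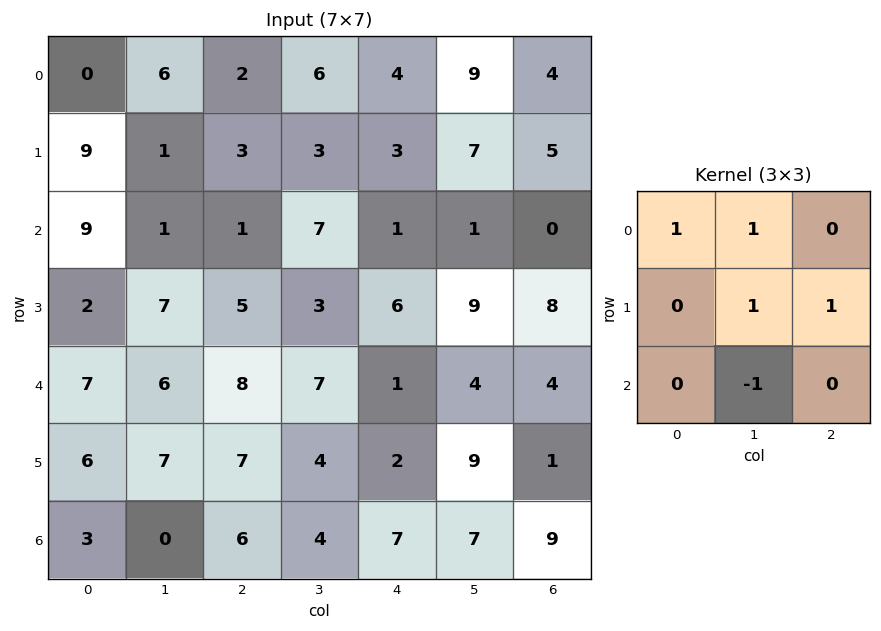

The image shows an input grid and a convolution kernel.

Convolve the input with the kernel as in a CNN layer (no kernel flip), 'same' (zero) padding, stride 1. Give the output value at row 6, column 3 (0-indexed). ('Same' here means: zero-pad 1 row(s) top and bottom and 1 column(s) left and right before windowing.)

22

The receptive field on the zero-padded input at this output position is [7 4 2 / 6 4 7 / 0 0 0]. Elementwise product with the kernel and sum: 7·1 + 4·1 + 4·1 + 7·1 + 0·-1.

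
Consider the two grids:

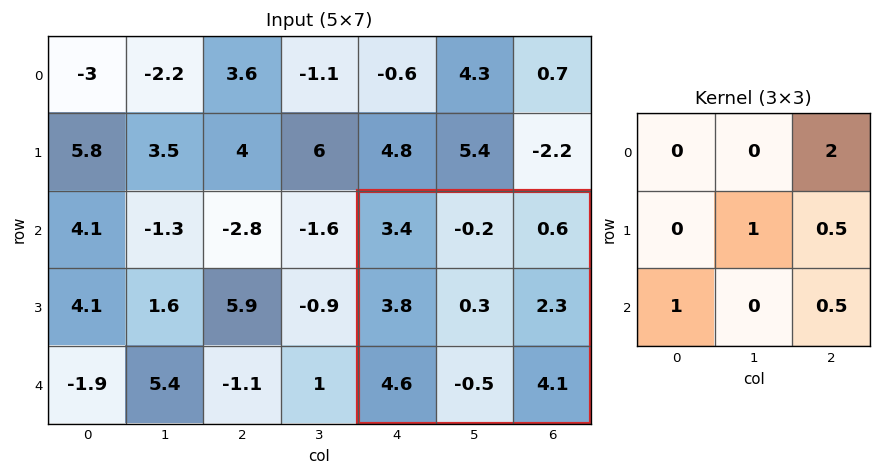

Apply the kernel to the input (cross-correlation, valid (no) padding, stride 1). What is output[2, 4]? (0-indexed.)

9.3

The receptive field on the input at this output position is [3.4 -0.2 0.6 / 3.8 0.3 2.3 / 4.6 -0.5 4.1]. Elementwise product with the kernel and sum: 0.6·2 + 0.3·1 + 2.3·0.5 + 4.6·1 + 4.1·0.5.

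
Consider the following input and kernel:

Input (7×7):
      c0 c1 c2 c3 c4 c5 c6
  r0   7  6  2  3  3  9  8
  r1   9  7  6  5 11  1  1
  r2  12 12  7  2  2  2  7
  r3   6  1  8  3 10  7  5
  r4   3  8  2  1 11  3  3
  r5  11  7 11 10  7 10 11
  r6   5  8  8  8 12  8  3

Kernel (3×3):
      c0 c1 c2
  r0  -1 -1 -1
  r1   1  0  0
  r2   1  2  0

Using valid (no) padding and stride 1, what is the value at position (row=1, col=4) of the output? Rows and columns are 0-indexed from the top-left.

13

The receptive field on the input at this output position is [11 1 1 / 2 2 7 / 10 7 5]. Elementwise product with the kernel and sum: 11·-1 + 1·-1 + 1·-1 + 2·1 + 10·1 + 7·2.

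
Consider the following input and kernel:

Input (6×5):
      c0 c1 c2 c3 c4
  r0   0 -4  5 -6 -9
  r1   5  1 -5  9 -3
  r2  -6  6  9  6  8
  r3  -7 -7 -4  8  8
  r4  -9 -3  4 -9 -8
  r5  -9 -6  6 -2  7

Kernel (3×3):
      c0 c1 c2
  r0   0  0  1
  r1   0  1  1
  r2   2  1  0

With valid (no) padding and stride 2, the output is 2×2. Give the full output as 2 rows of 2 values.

Output[0,0]: The receptive field on the input at this output position is [0 -4 5 / 5 1 -5 / -6 6 9]. Elementwise product with the kernel and sum: 5·1 + 1·1 + -5·1 + -6·2 + 6·1.

-5 21
-23 23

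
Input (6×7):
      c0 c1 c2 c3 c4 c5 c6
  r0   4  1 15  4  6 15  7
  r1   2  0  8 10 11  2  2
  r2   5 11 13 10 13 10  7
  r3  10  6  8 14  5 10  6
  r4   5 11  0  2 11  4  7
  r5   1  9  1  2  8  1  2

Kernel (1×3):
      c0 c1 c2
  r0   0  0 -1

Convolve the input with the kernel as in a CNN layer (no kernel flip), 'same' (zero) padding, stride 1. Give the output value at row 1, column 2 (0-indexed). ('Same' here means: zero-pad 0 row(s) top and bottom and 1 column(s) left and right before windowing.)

-10

The receptive field on the zero-padded input at this output position is [0 8 10]. Elementwise product with the kernel and sum: 10·-1.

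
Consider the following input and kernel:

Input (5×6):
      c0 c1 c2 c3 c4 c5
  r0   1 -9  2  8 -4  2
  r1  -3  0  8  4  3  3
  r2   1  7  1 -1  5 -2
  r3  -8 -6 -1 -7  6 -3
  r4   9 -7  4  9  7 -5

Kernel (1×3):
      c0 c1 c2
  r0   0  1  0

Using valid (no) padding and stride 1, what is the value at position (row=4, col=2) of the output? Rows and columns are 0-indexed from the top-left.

The receptive field on the input at this output position is [4 9 7]. Elementwise product with the kernel and sum: 9·1.

9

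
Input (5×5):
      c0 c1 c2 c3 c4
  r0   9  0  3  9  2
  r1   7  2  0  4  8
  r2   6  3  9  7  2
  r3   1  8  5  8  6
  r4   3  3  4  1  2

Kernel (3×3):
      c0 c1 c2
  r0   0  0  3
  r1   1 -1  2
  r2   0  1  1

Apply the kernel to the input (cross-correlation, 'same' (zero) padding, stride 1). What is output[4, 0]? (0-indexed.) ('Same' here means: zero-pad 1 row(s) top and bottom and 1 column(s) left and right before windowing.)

The receptive field on the zero-padded input at this output position is [0 1 8 / 0 3 3 / 0 0 0]. Elementwise product with the kernel and sum: 8·3 + 0·1 + 3·-1 + 3·2 + 0·1 + 0·1.

27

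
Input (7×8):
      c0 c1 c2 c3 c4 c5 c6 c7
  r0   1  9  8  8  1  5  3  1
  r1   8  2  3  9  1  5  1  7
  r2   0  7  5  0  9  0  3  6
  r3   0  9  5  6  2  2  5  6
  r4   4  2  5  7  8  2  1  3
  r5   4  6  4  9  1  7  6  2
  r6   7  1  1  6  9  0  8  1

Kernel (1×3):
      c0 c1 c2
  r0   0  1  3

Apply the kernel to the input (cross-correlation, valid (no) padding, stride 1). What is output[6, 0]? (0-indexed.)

The receptive field on the input at this output position is [7 1 1]. Elementwise product with the kernel and sum: 1·1 + 1·3.

4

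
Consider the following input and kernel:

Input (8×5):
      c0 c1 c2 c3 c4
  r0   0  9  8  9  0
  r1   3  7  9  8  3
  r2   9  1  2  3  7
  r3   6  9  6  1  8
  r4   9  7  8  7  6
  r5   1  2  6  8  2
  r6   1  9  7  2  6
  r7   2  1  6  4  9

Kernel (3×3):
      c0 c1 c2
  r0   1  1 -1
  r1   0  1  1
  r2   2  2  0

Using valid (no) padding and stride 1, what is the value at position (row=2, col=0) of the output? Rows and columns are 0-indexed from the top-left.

The receptive field on the input at this output position is [9 1 2 / 6 9 6 / 9 7 8]. Elementwise product with the kernel and sum: 9·1 + 1·1 + 2·-1 + 9·1 + 6·1 + 9·2 + 7·2.

55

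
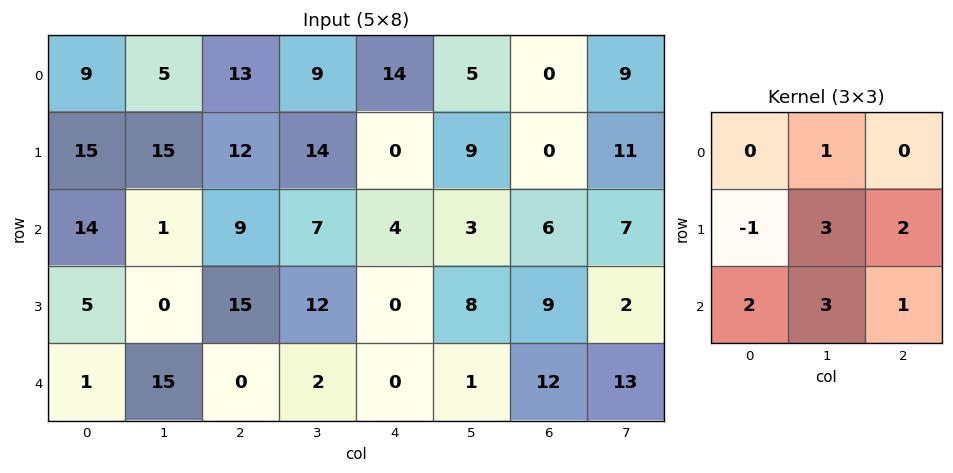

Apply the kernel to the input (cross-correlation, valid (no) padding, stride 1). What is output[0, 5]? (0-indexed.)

The receptive field on the input at this output position is [5 0 9 / 9 0 11 / 3 6 7]. Elementwise product with the kernel and sum: 0·1 + 9·-1 + 0·3 + 11·2 + 3·2 + 6·3 + 7·1.

44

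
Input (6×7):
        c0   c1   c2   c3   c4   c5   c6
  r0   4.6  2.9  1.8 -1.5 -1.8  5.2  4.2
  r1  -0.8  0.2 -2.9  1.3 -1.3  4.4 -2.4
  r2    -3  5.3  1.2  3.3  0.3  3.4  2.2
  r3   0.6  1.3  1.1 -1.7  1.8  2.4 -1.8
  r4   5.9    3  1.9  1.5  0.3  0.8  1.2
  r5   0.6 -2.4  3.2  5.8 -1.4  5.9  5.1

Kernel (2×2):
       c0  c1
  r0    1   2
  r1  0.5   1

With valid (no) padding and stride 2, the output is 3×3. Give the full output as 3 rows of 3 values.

10.2 -1.35 12.35
9.2 6.65 10.4
9.8 12.3 7.1

Output[0,0]: The receptive field on the input at this output position is [4.6 2.9 / -0.8 0.2]. Elementwise product with the kernel and sum: 4.6·1 + 2.9·2 + -0.8·0.5 + 0.2·1.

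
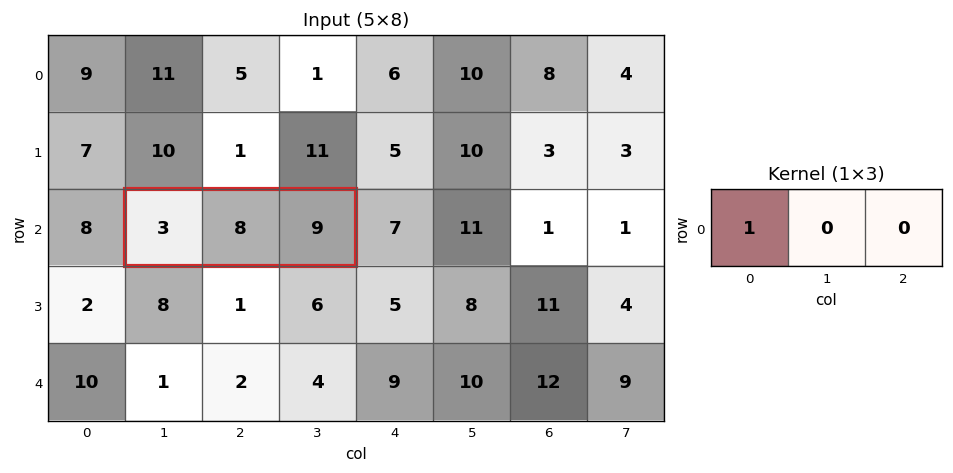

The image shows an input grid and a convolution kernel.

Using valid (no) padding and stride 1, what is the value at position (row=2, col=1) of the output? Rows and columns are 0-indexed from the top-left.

3

The receptive field on the input at this output position is [3 8 9]. Elementwise product with the kernel and sum: 3·1.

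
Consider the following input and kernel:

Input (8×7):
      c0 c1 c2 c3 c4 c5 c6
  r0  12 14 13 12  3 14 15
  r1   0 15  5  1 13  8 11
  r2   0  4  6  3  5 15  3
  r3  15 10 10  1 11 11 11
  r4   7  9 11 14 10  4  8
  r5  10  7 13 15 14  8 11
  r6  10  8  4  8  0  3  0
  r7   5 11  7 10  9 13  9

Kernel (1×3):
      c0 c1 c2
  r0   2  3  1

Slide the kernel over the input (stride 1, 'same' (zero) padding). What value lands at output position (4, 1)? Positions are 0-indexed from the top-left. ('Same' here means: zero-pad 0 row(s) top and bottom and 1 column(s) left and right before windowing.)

52

The receptive field on the zero-padded input at this output position is [7 9 11]. Elementwise product with the kernel and sum: 7·2 + 9·3 + 11·1.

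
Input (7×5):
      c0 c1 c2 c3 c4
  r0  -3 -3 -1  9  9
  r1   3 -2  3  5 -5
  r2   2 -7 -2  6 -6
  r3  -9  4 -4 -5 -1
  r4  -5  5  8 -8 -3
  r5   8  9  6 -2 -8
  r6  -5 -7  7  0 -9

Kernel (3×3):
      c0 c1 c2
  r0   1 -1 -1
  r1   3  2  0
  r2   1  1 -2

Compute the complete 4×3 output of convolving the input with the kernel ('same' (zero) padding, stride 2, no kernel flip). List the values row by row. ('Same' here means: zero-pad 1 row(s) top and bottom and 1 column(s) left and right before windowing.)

Output[0,0]: The receptive field on the zero-padded input at this output position is [0 0 0 / 0 -3 -3 / 0 3 -2]. Elementwise product with the kernel and sum: 0·1 + 0·-1 + 0·-1 + 0·3 + -3·2 + 0·1 + 3·1 + -2·-2.

1 -20 45
-14 -25 10
-15 63 -44
-27 -2 -12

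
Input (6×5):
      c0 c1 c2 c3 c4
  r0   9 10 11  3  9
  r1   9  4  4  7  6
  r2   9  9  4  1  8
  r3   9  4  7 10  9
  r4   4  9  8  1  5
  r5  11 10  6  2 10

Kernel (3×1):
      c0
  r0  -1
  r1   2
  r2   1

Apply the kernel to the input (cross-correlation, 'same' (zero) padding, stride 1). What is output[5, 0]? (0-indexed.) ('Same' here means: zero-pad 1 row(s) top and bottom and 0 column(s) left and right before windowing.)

The receptive field on the zero-padded input at this output position is [4 / 11 / 0]. Elementwise product with the kernel and sum: 4·-1 + 11·2 + 0·1.

18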